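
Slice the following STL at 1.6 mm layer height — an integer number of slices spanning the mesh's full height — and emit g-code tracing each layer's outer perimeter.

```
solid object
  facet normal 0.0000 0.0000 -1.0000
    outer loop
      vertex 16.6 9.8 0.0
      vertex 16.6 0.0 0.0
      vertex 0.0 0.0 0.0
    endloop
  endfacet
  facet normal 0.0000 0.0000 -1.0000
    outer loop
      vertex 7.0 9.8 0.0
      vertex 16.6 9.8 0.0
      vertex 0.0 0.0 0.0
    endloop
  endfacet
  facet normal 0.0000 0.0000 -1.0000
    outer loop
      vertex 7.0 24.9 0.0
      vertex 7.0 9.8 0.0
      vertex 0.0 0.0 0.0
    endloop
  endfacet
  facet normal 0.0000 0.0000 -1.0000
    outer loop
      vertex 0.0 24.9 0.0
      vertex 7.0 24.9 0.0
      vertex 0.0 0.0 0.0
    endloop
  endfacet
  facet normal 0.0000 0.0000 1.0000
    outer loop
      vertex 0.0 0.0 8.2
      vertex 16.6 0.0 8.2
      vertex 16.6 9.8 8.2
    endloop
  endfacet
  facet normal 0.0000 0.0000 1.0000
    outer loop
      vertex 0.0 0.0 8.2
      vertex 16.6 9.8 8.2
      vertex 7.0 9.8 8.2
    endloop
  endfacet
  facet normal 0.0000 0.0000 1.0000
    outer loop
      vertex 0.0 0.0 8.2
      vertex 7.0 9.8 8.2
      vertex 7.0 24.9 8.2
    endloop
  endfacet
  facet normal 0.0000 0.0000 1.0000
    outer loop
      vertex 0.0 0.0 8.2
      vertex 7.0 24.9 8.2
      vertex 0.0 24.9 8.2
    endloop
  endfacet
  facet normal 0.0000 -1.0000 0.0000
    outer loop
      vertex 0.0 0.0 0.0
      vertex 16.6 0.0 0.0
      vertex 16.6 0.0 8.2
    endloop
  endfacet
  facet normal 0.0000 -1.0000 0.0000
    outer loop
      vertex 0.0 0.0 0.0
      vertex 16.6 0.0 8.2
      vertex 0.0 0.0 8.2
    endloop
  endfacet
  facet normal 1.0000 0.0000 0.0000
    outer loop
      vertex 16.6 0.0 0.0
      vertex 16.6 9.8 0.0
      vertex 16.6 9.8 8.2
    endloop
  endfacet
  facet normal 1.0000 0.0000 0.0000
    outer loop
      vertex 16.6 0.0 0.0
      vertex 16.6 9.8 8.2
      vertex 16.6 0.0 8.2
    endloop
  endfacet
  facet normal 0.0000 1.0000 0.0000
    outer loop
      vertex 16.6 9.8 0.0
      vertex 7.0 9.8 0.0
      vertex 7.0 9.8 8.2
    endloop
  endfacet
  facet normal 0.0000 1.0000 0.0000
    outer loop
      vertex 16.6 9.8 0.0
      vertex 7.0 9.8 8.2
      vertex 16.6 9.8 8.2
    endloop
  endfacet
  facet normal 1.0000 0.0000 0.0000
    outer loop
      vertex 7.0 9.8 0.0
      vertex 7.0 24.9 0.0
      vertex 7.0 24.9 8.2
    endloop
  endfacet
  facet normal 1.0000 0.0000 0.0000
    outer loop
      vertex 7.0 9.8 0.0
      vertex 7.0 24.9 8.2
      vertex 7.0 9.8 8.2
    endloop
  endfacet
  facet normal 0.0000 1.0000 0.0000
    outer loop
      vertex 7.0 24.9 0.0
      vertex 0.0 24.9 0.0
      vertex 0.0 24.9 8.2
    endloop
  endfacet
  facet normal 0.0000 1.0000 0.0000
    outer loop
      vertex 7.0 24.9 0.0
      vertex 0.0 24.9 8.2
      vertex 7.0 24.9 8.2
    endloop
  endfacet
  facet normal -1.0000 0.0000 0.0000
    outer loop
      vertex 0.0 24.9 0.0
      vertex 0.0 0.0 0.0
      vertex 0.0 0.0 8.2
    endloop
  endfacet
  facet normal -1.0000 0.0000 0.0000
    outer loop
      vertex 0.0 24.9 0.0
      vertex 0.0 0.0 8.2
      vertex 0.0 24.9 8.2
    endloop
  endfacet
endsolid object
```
; perimeter-only toolpath
G21 ; units = mm
G90 ; absolute positioning
G28 ; home
; layer 1
G0 Z1.6
G0 X0.0 Y0.0
G1 X16.6 Y0.0
G1 X16.6 Y9.8
G1 X7.0 Y9.8
G1 X7.0 Y24.9
G1 X0.0 Y24.9
G1 X0.0 Y0.0
; layer 2
G0 Z3.3
G0 X0.0 Y0.0
G1 X16.6 Y0.0
G1 X16.6 Y9.8
G1 X7.0 Y9.8
G1 X7.0 Y24.9
G1 X0.0 Y24.9
G1 X0.0 Y0.0
; layer 3
G0 Z4.9
G0 X0.0 Y0.0
G1 X16.6 Y0.0
G1 X16.6 Y9.8
G1 X7.0 Y9.8
G1 X7.0 Y24.9
G1 X0.0 Y24.9
G1 X0.0 Y0.0
; layer 4
G0 Z6.6
G0 X0.0 Y0.0
G1 X16.6 Y0.0
G1 X16.6 Y9.8
G1 X7.0 Y9.8
G1 X7.0 Y24.9
G1 X0.0 Y24.9
G1 X0.0 Y0.0
; layer 5
G0 Z8.2
G0 X0.0 Y0.0
G1 X16.6 Y0.0
G1 X16.6 Y9.8
G1 X7.0 Y9.8
G1 X7.0 Y24.9
G1 X0.0 Y24.9
G1 X0.0 Y0.0
M2 ; end

The solid is an L-shaped prism: outer 16.6 × 24.9 mm, arm thicknesses ≈ 9.8 mm (horizontal) and 7 mm (vertical), extruded 8.2 mm in z. Slicing at Δz = 1.6 mm — 5 equal slices spanning the solid's height, so layer i sits at z = i·h/5 — gives 5 non-empty perimeters. Each is a 6-segment closed polygon; G0 lifts to the layer z and rapids to the start vertex, then G1 traces the edges.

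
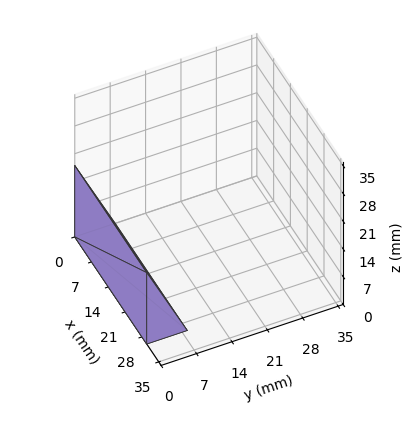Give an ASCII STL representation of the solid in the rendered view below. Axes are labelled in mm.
Reading the render: the shape is a wedge (ramp): 30 × 8 mm base, rising to 18 mm along the y=0 edge and sloping linearly to z=0 at y=8 (dimensions read to the nearest mm from the axis ticks). For the STL, each face is triangulated and given an outward normal.

solid part
  facet normal 0.0000 0.0000 -1.0000
    outer loop
      vertex 30.000 8.000 0.000
      vertex 30.000 0.000 0.000
      vertex 0.000 0.000 0.000
    endloop
  endfacet
  facet normal 0.0000 0.0000 -1.0000
    outer loop
      vertex 0.000 8.000 0.000
      vertex 30.000 8.000 0.000
      vertex 0.000 0.000 0.000
    endloop
  endfacet
  facet normal 0.0000 -1.0000 0.0000
    outer loop
      vertex 0.000 0.000 0.000
      vertex 30.000 0.000 0.000
      vertex 30.000 0.000 18.000
    endloop
  endfacet
  facet normal 0.0000 -1.0000 0.0000
    outer loop
      vertex 0.000 0.000 0.000
      vertex 30.000 0.000 18.000
      vertex 0.000 0.000 18.000
    endloop
  endfacet
  facet normal 0.0000 0.9138 0.4061
    outer loop
      vertex 0.000 0.000 18.000
      vertex 30.000 0.000 18.000
      vertex 30.000 8.000 0.000
    endloop
  endfacet
  facet normal 0.0000 0.9138 0.4061
    outer loop
      vertex 0.000 0.000 18.000
      vertex 30.000 8.000 0.000
      vertex 0.000 8.000 0.000
    endloop
  endfacet
  facet normal -1.0000 0.0000 0.0000
    outer loop
      vertex 0.000 0.000 18.000
      vertex 0.000 8.000 0.000
      vertex 0.000 0.000 0.000
    endloop
  endfacet
  facet normal 1.0000 0.0000 0.0000
    outer loop
      vertex 30.000 0.000 0.000
      vertex 30.000 8.000 0.000
      vertex 30.000 0.000 18.000
    endloop
  endfacet
endsolid part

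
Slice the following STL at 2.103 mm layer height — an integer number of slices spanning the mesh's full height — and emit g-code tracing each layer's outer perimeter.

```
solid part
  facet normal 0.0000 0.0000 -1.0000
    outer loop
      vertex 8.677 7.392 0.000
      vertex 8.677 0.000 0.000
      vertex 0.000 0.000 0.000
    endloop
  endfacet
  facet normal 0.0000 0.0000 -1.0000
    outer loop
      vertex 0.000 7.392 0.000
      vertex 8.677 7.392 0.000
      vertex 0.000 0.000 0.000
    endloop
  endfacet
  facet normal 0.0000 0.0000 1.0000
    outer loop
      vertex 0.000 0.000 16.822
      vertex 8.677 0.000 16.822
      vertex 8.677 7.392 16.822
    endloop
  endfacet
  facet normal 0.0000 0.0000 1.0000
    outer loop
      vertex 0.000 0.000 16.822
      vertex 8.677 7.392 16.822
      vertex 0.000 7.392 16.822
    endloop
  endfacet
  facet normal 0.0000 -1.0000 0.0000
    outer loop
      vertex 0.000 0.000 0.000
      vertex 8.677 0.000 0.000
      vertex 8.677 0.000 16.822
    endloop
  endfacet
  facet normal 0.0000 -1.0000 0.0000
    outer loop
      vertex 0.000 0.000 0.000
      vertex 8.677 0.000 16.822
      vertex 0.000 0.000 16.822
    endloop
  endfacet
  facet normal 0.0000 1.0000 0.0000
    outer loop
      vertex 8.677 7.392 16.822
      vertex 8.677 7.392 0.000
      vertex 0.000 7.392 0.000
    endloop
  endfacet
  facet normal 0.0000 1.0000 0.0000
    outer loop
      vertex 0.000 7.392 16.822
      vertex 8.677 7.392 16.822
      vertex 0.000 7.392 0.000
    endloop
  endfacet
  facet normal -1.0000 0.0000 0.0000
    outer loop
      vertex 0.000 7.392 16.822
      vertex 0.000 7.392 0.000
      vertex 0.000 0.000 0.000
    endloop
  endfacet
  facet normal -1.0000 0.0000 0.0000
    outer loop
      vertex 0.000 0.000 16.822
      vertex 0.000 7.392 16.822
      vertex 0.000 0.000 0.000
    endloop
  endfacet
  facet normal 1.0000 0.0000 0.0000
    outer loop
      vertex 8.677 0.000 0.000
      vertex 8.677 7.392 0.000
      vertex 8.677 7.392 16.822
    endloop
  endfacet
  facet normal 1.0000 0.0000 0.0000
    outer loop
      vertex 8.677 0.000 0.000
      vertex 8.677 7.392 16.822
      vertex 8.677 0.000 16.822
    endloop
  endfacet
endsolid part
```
; perimeter-only toolpath
G21 ; units = mm
G90 ; absolute positioning
G28 ; home
; layer 1
G0 Z2.103
G0 X0.000 Y0.000
G1 X8.677 Y0.000
G1 X8.677 Y7.392
G1 X0.000 Y7.392
G1 X0.000 Y0.000
; layer 2
G0 Z4.205
G0 X0.000 Y0.000
G1 X8.677 Y0.000
G1 X8.677 Y7.392
G1 X0.000 Y7.392
G1 X0.000 Y0.000
; layer 3
G0 Z6.308
G0 X0.000 Y0.000
G1 X8.677 Y0.000
G1 X8.677 Y7.392
G1 X0.000 Y7.392
G1 X0.000 Y0.000
; layer 4
G0 Z8.411
G0 X0.000 Y0.000
G1 X8.677 Y0.000
G1 X8.677 Y7.392
G1 X0.000 Y7.392
G1 X0.000 Y0.000
; layer 5
G0 Z10.514
G0 X0.000 Y0.000
G1 X8.677 Y0.000
G1 X8.677 Y7.392
G1 X0.000 Y7.392
G1 X0.000 Y0.000
; layer 6
G0 Z12.616
G0 X0.000 Y0.000
G1 X8.677 Y0.000
G1 X8.677 Y7.392
G1 X0.000 Y7.392
G1 X0.000 Y0.000
; layer 7
G0 Z14.719
G0 X0.000 Y0.000
G1 X8.677 Y0.000
G1 X8.677 Y7.392
G1 X0.000 Y7.392
G1 X0.000 Y0.000
; layer 8
G0 Z16.822
G0 X0.000 Y0.000
G1 X8.677 Y0.000
G1 X8.677 Y7.392
G1 X0.000 Y7.392
G1 X0.000 Y0.000
M2 ; end

The solid is a rectangular box, roughly 8.68 × 7.39 mm footprint and 16.8 mm tall. Slicing at Δz = 2.103 mm — 8 equal slices spanning the solid's height, so layer i sits at z = i·h/8 — gives 8 non-empty perimeters. Each is a 4-segment closed polygon; G0 lifts to the layer z and rapids to the start vertex, then G1 traces the edges.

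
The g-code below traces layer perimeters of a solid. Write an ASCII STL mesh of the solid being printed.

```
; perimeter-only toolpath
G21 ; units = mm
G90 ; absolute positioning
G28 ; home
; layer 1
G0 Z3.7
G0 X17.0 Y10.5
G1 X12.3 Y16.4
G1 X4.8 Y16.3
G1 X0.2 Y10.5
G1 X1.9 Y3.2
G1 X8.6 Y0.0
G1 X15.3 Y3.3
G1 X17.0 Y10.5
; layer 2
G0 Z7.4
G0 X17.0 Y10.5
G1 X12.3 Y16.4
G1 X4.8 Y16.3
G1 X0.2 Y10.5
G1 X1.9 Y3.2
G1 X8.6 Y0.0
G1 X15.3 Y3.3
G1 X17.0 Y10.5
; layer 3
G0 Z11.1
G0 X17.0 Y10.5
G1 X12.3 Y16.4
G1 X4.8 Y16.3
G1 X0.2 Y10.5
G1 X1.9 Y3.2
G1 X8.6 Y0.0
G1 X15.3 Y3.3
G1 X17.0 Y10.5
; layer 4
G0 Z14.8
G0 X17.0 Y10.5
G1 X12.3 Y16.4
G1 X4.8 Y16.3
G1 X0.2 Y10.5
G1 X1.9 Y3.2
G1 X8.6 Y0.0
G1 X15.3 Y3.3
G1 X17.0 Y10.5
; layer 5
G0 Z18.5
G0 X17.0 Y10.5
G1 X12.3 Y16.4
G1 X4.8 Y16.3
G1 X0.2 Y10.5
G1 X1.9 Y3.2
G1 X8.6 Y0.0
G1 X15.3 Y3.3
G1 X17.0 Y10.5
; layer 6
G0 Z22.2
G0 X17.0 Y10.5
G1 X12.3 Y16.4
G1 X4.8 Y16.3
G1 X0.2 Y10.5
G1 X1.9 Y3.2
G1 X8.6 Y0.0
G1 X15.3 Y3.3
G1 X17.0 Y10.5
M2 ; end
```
solid part
  facet normal 0.0000 0.0000 -1.0000
    outer loop
      vertex 4.8 16.3 0.0
      vertex 12.3 16.4 0.0
      vertex 17.0 10.5 0.0
    endloop
  endfacet
  facet normal 0.0000 0.0000 -1.0000
    outer loop
      vertex 0.2 10.5 0.0
      vertex 4.8 16.3 0.0
      vertex 17.0 10.5 0.0
    endloop
  endfacet
  facet normal 0.0000 0.0000 -1.0000
    outer loop
      vertex 1.9 3.2 0.0
      vertex 0.2 10.5 0.0
      vertex 17.0 10.5 0.0
    endloop
  endfacet
  facet normal 0.0000 0.0000 -1.0000
    outer loop
      vertex 8.6 0.0 0.0
      vertex 1.9 3.2 0.0
      vertex 17.0 10.5 0.0
    endloop
  endfacet
  facet normal 0.0000 0.0000 -1.0000
    outer loop
      vertex 15.3 3.3 0.0
      vertex 8.6 0.0 0.0
      vertex 17.0 10.5 0.0
    endloop
  endfacet
  facet normal 0.0000 0.0000 1.0000
    outer loop
      vertex 17.0 10.5 22.2
      vertex 12.3 16.4 22.2
      vertex 4.8 16.3 22.2
    endloop
  endfacet
  facet normal 0.0000 0.0000 1.0000
    outer loop
      vertex 17.0 10.5 22.2
      vertex 4.8 16.3 22.2
      vertex 0.2 10.5 22.2
    endloop
  endfacet
  facet normal 0.0000 0.0000 1.0000
    outer loop
      vertex 17.0 10.5 22.2
      vertex 0.2 10.5 22.2
      vertex 1.9 3.2 22.2
    endloop
  endfacet
  facet normal 0.0000 0.0000 1.0000
    outer loop
      vertex 17.0 10.5 22.2
      vertex 1.9 3.2 22.2
      vertex 8.6 0.0 22.2
    endloop
  endfacet
  facet normal 0.0000 0.0000 1.0000
    outer loop
      vertex 17.0 10.5 22.2
      vertex 8.6 0.0 22.2
      vertex 15.3 3.3 22.2
    endloop
  endfacet
  facet normal 0.7822 0.6231 0.0000
    outer loop
      vertex 17.0 10.5 0.0
      vertex 12.3 16.4 0.0
      vertex 12.3 16.4 22.2
    endloop
  endfacet
  facet normal 0.7822 0.6231 0.0000
    outer loop
      vertex 17.0 10.5 0.0
      vertex 12.3 16.4 22.2
      vertex 17.0 10.5 22.2
    endloop
  endfacet
  facet normal -0.0133 0.9999 0.0000
    outer loop
      vertex 12.3 16.4 0.0
      vertex 4.8 16.3 0.0
      vertex 4.8 16.3 22.2
    endloop
  endfacet
  facet normal -0.0133 0.9999 0.0000
    outer loop
      vertex 12.3 16.4 0.0
      vertex 4.8 16.3 22.2
      vertex 12.3 16.4 22.2
    endloop
  endfacet
  facet normal -0.7835 0.6214 0.0000
    outer loop
      vertex 4.8 16.3 0.0
      vertex 0.2 10.5 0.0
      vertex 0.2 10.5 22.2
    endloop
  endfacet
  facet normal -0.7835 0.6214 0.0000
    outer loop
      vertex 4.8 16.3 0.0
      vertex 0.2 10.5 22.2
      vertex 4.8 16.3 22.2
    endloop
  endfacet
  facet normal -0.9739 -0.2268 0.0000
    outer loop
      vertex 0.2 10.5 0.0
      vertex 1.9 3.2 0.0
      vertex 1.9 3.2 22.2
    endloop
  endfacet
  facet normal -0.9739 -0.2268 0.0000
    outer loop
      vertex 0.2 10.5 0.0
      vertex 1.9 3.2 22.2
      vertex 0.2 10.5 22.2
    endloop
  endfacet
  facet normal -0.4310 -0.9024 0.0000
    outer loop
      vertex 1.9 3.2 0.0
      vertex 8.6 0.0 0.0
      vertex 8.6 0.0 22.2
    endloop
  endfacet
  facet normal -0.4310 -0.9024 0.0000
    outer loop
      vertex 1.9 3.2 0.0
      vertex 8.6 0.0 22.2
      vertex 1.9 3.2 22.2
    endloop
  endfacet
  facet normal 0.4418 -0.8971 0.0000
    outer loop
      vertex 8.6 0.0 0.0
      vertex 15.3 3.3 0.0
      vertex 15.3 3.3 22.2
    endloop
  endfacet
  facet normal 0.4418 -0.8971 0.0000
    outer loop
      vertex 8.6 0.0 0.0
      vertex 15.3 3.3 22.2
      vertex 8.6 0.0 22.2
    endloop
  endfacet
  facet normal 0.9732 -0.2298 0.0000
    outer loop
      vertex 15.3 3.3 0.0
      vertex 17.0 10.5 0.0
      vertex 17.0 10.5 22.2
    endloop
  endfacet
  facet normal 0.9732 -0.2298 0.0000
    outer loop
      vertex 15.3 3.3 0.0
      vertex 17.0 10.5 22.2
      vertex 15.3 3.3 22.2
    endloop
  endfacet
endsolid part

The G0 Z moves step by Δz≈3.7 mm. Every layer's G1 loop is the same polygon, so the solid is a straight extrusion of it from z=0 to z≈22.2. Closing with flat bottom and top caps and triangulating gives 24 facets — a regular 7-sided prism (a cylinder approximated with 7 flat sides), circumscribed radius ≈ 8.6 mm, height ≈ 22.2 mm.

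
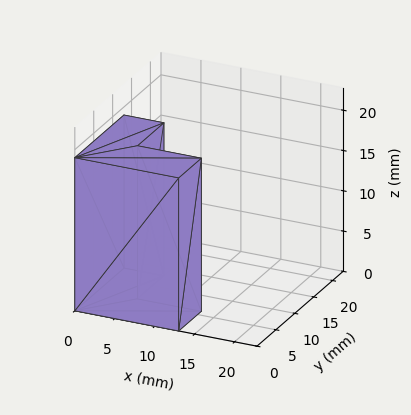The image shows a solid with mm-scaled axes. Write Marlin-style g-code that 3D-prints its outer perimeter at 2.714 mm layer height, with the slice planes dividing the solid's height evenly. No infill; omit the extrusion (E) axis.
Reading the render: the shape is an L-shaped prism: outer 13 × 13 mm, arm thicknesses ≈ 6 mm (horizontal) and 5 mm (vertical), extruded 19 mm in z (dimensions read to the nearest mm from the axis ticks). For the g-code, the solid's height is divided into equal slices at the stated Δz and each level perimeter traced with G1 moves after a G0 lift.

; perimeter-only toolpath
G21 ; units = mm
G90 ; absolute positioning
G28 ; home
; layer 1
G0 Z2.714
G0 X0.000 Y0.000
G1 X13.000 Y0.000
G1 X13.000 Y6.000
G1 X5.000 Y6.000
G1 X5.000 Y13.000
G1 X0.000 Y13.000
G1 X0.000 Y0.000
; layer 2
G0 Z5.429
G0 X0.000 Y0.000
G1 X13.000 Y0.000
G1 X13.000 Y6.000
G1 X5.000 Y6.000
G1 X5.000 Y13.000
G1 X0.000 Y13.000
G1 X0.000 Y0.000
; layer 3
G0 Z8.143
G0 X0.000 Y0.000
G1 X13.000 Y0.000
G1 X13.000 Y6.000
G1 X5.000 Y6.000
G1 X5.000 Y13.000
G1 X0.000 Y13.000
G1 X0.000 Y0.000
; layer 4
G0 Z10.857
G0 X0.000 Y0.000
G1 X13.000 Y0.000
G1 X13.000 Y6.000
G1 X5.000 Y6.000
G1 X5.000 Y13.000
G1 X0.000 Y13.000
G1 X0.000 Y0.000
; layer 5
G0 Z13.571
G0 X0.000 Y0.000
G1 X13.000 Y0.000
G1 X13.000 Y6.000
G1 X5.000 Y6.000
G1 X5.000 Y13.000
G1 X0.000 Y13.000
G1 X0.000 Y0.000
; layer 6
G0 Z16.286
G0 X0.000 Y0.000
G1 X13.000 Y0.000
G1 X13.000 Y6.000
G1 X5.000 Y6.000
G1 X5.000 Y13.000
G1 X0.000 Y13.000
G1 X0.000 Y0.000
; layer 7
G0 Z19.000
G0 X0.000 Y0.000
G1 X13.000 Y0.000
G1 X13.000 Y6.000
G1 X5.000 Y6.000
G1 X5.000 Y13.000
G1 X0.000 Y13.000
G1 X0.000 Y0.000
M2 ; end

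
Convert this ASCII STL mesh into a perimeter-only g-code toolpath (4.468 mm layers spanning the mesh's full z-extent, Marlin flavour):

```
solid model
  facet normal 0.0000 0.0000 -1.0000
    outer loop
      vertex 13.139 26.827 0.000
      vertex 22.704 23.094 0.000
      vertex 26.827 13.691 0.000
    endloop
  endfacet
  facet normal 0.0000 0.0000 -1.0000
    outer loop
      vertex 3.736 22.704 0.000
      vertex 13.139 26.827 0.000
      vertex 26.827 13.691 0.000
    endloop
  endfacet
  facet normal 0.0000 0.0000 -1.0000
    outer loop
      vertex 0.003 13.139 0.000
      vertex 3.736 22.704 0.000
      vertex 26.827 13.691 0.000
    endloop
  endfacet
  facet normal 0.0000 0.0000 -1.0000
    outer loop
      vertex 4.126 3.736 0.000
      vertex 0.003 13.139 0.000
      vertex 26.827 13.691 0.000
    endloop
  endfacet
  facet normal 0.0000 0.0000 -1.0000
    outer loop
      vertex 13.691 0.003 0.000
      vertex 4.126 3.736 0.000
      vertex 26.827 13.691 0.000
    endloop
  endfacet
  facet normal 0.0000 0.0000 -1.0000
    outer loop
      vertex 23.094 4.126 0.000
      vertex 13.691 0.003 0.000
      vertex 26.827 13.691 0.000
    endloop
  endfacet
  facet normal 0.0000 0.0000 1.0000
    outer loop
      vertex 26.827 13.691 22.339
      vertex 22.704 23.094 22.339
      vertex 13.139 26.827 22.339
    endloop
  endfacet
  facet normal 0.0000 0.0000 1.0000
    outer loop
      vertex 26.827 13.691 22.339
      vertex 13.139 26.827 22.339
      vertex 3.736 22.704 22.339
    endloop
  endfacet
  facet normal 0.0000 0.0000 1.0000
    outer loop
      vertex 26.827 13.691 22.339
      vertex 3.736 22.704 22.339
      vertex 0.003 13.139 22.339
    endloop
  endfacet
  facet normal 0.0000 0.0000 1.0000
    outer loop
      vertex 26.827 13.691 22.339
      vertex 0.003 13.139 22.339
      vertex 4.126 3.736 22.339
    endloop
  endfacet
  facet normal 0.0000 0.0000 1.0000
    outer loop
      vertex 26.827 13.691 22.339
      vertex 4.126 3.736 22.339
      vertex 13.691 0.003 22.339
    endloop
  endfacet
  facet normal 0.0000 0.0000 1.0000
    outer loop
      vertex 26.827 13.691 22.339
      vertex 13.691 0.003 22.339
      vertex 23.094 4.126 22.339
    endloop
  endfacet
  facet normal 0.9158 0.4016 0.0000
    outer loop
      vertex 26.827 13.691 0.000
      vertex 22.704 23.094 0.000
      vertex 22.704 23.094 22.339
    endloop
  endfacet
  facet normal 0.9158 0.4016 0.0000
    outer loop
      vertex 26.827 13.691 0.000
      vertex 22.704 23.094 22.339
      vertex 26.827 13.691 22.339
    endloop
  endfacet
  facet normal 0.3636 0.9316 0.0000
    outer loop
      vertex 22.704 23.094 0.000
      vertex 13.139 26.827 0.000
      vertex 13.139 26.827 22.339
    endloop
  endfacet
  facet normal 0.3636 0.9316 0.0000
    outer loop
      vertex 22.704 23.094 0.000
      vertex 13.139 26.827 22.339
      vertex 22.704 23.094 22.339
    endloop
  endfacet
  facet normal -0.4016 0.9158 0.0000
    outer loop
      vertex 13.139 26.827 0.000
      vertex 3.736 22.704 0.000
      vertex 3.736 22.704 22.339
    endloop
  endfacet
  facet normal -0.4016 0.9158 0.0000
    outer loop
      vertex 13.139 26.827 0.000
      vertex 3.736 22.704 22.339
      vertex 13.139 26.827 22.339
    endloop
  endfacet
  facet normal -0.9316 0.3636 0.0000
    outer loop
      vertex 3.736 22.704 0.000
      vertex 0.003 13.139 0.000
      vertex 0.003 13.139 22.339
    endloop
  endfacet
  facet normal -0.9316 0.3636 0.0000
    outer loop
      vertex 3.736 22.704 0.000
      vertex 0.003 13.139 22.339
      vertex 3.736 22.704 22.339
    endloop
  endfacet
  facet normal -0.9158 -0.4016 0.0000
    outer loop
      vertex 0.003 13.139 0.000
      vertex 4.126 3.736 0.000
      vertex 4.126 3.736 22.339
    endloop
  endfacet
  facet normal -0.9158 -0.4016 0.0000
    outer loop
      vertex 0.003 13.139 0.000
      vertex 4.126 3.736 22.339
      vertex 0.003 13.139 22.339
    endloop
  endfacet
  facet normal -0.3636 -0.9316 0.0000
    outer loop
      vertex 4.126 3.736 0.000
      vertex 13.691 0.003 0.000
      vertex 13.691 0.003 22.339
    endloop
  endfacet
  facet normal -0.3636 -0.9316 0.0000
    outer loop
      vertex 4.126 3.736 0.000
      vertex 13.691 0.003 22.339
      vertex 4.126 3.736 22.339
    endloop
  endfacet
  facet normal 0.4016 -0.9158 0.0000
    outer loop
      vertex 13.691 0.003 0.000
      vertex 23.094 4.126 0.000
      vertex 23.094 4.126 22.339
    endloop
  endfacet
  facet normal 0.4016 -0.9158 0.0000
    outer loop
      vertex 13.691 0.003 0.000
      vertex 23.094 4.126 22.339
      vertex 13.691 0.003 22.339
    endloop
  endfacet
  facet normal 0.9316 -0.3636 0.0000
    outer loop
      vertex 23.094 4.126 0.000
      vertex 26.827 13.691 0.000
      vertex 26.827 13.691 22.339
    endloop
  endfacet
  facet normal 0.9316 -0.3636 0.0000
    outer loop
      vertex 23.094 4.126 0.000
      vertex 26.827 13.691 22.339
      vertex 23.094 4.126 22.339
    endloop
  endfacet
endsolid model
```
; perimeter-only toolpath
G21 ; units = mm
G90 ; absolute positioning
G28 ; home
; layer 1
G0 Z4.468
G0 X26.827 Y13.691
G1 X22.704 Y23.094
G1 X13.139 Y26.827
G1 X3.736 Y22.704
G1 X0.003 Y13.139
G1 X4.126 Y3.736
G1 X13.691 Y0.003
G1 X23.094 Y4.126
G1 X26.827 Y13.691
; layer 2
G0 Z8.936
G0 X26.827 Y13.691
G1 X22.704 Y23.094
G1 X13.139 Y26.827
G1 X3.736 Y22.704
G1 X0.003 Y13.139
G1 X4.126 Y3.736
G1 X13.691 Y0.003
G1 X23.094 Y4.126
G1 X26.827 Y13.691
; layer 3
G0 Z13.403
G0 X26.827 Y13.691
G1 X22.704 Y23.094
G1 X13.139 Y26.827
G1 X3.736 Y22.704
G1 X0.003 Y13.139
G1 X4.126 Y3.736
G1 X13.691 Y0.003
G1 X23.094 Y4.126
G1 X26.827 Y13.691
; layer 4
G0 Z17.871
G0 X26.827 Y13.691
G1 X22.704 Y23.094
G1 X13.139 Y26.827
G1 X3.736 Y22.704
G1 X0.003 Y13.139
G1 X4.126 Y3.736
G1 X13.691 Y0.003
G1 X23.094 Y4.126
G1 X26.827 Y13.691
; layer 5
G0 Z22.339
G0 X26.827 Y13.691
G1 X22.704 Y23.094
G1 X13.139 Y26.827
G1 X3.736 Y22.704
G1 X0.003 Y13.139
G1 X4.126 Y3.736
G1 X13.691 Y0.003
G1 X23.094 Y4.126
G1 X26.827 Y13.691
M2 ; end

The solid is a regular 8-sided prism (a cylinder approximated with 8 flat sides), circumscribed radius ≈ 13.4 mm, height ≈ 22.3 mm. Slicing at Δz = 4.468 mm — 5 equal slices spanning the solid's height, so layer i sits at z = i·h/5 — gives 5 non-empty perimeters. Each is a 8-segment closed polygon; G0 lifts to the layer z and rapids to the start vertex, then G1 traces the edges.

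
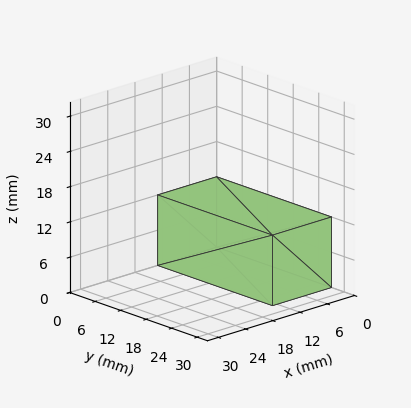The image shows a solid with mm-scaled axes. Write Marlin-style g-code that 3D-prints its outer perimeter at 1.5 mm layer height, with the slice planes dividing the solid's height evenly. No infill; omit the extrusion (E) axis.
Reading the render: the shape is a rectangular box, roughly 13 × 27 mm footprint and 12 mm tall (dimensions read to the nearest mm from the axis ticks). For the g-code, the solid's height is divided into equal slices at the stated Δz and each level perimeter traced with G1 moves after a G0 lift.

; perimeter-only toolpath
G21 ; units = mm
G90 ; absolute positioning
G28 ; home
; layer 1
G0 Z1.5
G0 X0.0 Y0.0
G1 X13.0 Y0.0
G1 X13.0 Y27.0
G1 X0.0 Y27.0
G1 X0.0 Y0.0
; layer 2
G0 Z3.0
G0 X0.0 Y0.0
G1 X13.0 Y0.0
G1 X13.0 Y27.0
G1 X0.0 Y27.0
G1 X0.0 Y0.0
; layer 3
G0 Z4.5
G0 X0.0 Y0.0
G1 X13.0 Y0.0
G1 X13.0 Y27.0
G1 X0.0 Y27.0
G1 X0.0 Y0.0
; layer 4
G0 Z6.0
G0 X0.0 Y0.0
G1 X13.0 Y0.0
G1 X13.0 Y27.0
G1 X0.0 Y27.0
G1 X0.0 Y0.0
; layer 5
G0 Z7.5
G0 X0.0 Y0.0
G1 X13.0 Y0.0
G1 X13.0 Y27.0
G1 X0.0 Y27.0
G1 X0.0 Y0.0
; layer 6
G0 Z9.0
G0 X0.0 Y0.0
G1 X13.0 Y0.0
G1 X13.0 Y27.0
G1 X0.0 Y27.0
G1 X0.0 Y0.0
; layer 7
G0 Z10.5
G0 X0.0 Y0.0
G1 X13.0 Y0.0
G1 X13.0 Y27.0
G1 X0.0 Y27.0
G1 X0.0 Y0.0
; layer 8
G0 Z12.0
G0 X0.0 Y0.0
G1 X13.0 Y0.0
G1 X13.0 Y27.0
G1 X0.0 Y27.0
G1 X0.0 Y0.0
M2 ; end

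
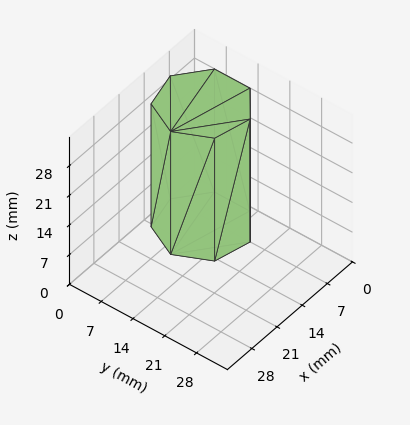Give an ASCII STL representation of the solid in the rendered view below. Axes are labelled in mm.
Reading the render: the shape is a regular 7-sided prism (a cylinder approximated with 7 flat sides), circumscribed radius ≈ 9 mm, height ≈ 29 mm (dimensions read to the nearest mm from the axis ticks). For the STL, each face is triangulated and given an outward normal.

solid part
  facet normal 0.0000 0.0000 -1.0000
    outer loop
      vertex 7.0 17.8 0.0
      vertex 14.6 16.0 0.0
      vertex 18.0 9.0 0.0
    endloop
  endfacet
  facet normal 0.0000 0.0000 -1.0000
    outer loop
      vertex 0.9 12.9 0.0
      vertex 7.0 17.8 0.0
      vertex 18.0 9.0 0.0
    endloop
  endfacet
  facet normal 0.0000 0.0000 -1.0000
    outer loop
      vertex 0.9 5.1 0.0
      vertex 0.9 12.9 0.0
      vertex 18.0 9.0 0.0
    endloop
  endfacet
  facet normal 0.0000 0.0000 -1.0000
    outer loop
      vertex 7.0 0.2 0.0
      vertex 0.9 5.1 0.0
      vertex 18.0 9.0 0.0
    endloop
  endfacet
  facet normal 0.0000 0.0000 -1.0000
    outer loop
      vertex 14.6 2.0 0.0
      vertex 7.0 0.2 0.0
      vertex 18.0 9.0 0.0
    endloop
  endfacet
  facet normal 0.0000 0.0000 1.0000
    outer loop
      vertex 18.0 9.0 29.0
      vertex 14.6 16.0 29.0
      vertex 7.0 17.8 29.0
    endloop
  endfacet
  facet normal 0.0000 0.0000 1.0000
    outer loop
      vertex 18.0 9.0 29.0
      vertex 7.0 17.8 29.0
      vertex 0.9 12.9 29.0
    endloop
  endfacet
  facet normal 0.0000 0.0000 1.0000
    outer loop
      vertex 18.0 9.0 29.0
      vertex 0.9 12.9 29.0
      vertex 0.9 5.1 29.0
    endloop
  endfacet
  facet normal 0.0000 0.0000 1.0000
    outer loop
      vertex 18.0 9.0 29.0
      vertex 0.9 5.1 29.0
      vertex 7.0 0.2 29.0
    endloop
  endfacet
  facet normal 0.0000 0.0000 1.0000
    outer loop
      vertex 18.0 9.0 29.0
      vertex 7.0 0.2 29.0
      vertex 14.6 2.0 29.0
    endloop
  endfacet
  facet normal 0.8995 0.4369 0.0000
    outer loop
      vertex 18.0 9.0 0.0
      vertex 14.6 16.0 0.0
      vertex 14.6 16.0 29.0
    endloop
  endfacet
  facet normal 0.8995 0.4369 0.0000
    outer loop
      vertex 18.0 9.0 0.0
      vertex 14.6 16.0 29.0
      vertex 18.0 9.0 29.0
    endloop
  endfacet
  facet normal 0.2305 0.9731 0.0000
    outer loop
      vertex 14.6 16.0 0.0
      vertex 7.0 17.8 0.0
      vertex 7.0 17.8 29.0
    endloop
  endfacet
  facet normal 0.2305 0.9731 0.0000
    outer loop
      vertex 14.6 16.0 0.0
      vertex 7.0 17.8 29.0
      vertex 14.6 16.0 29.0
    endloop
  endfacet
  facet normal -0.6263 0.7796 0.0000
    outer loop
      vertex 7.0 17.8 0.0
      vertex 0.9 12.9 0.0
      vertex 0.9 12.9 29.0
    endloop
  endfacet
  facet normal -0.6263 0.7796 0.0000
    outer loop
      vertex 7.0 17.8 0.0
      vertex 0.9 12.9 29.0
      vertex 7.0 17.8 29.0
    endloop
  endfacet
  facet normal -1.0000 0.0000 0.0000
    outer loop
      vertex 0.9 12.9 0.0
      vertex 0.9 5.1 0.0
      vertex 0.9 5.1 29.0
    endloop
  endfacet
  facet normal -1.0000 0.0000 0.0000
    outer loop
      vertex 0.9 12.9 0.0
      vertex 0.9 5.1 29.0
      vertex 0.9 12.9 29.0
    endloop
  endfacet
  facet normal -0.6263 -0.7796 0.0000
    outer loop
      vertex 0.9 5.1 0.0
      vertex 7.0 0.2 0.0
      vertex 7.0 0.2 29.0
    endloop
  endfacet
  facet normal -0.6263 -0.7796 0.0000
    outer loop
      vertex 0.9 5.1 0.0
      vertex 7.0 0.2 29.0
      vertex 0.9 5.1 29.0
    endloop
  endfacet
  facet normal 0.2305 -0.9731 0.0000
    outer loop
      vertex 7.0 0.2 0.0
      vertex 14.6 2.0 0.0
      vertex 14.6 2.0 29.0
    endloop
  endfacet
  facet normal 0.2305 -0.9731 0.0000
    outer loop
      vertex 7.0 0.2 0.0
      vertex 14.6 2.0 29.0
      vertex 7.0 0.2 29.0
    endloop
  endfacet
  facet normal 0.8995 -0.4369 0.0000
    outer loop
      vertex 14.6 2.0 0.0
      vertex 18.0 9.0 0.0
      vertex 18.0 9.0 29.0
    endloop
  endfacet
  facet normal 0.8995 -0.4369 0.0000
    outer loop
      vertex 14.6 2.0 0.0
      vertex 18.0 9.0 29.0
      vertex 14.6 2.0 29.0
    endloop
  endfacet
endsolid part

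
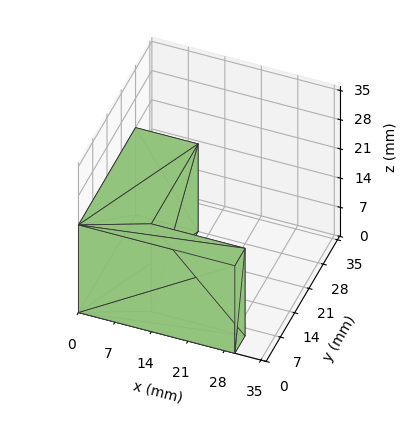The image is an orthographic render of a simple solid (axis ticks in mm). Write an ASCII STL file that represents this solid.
Reading the render: the shape is an L-shaped prism: outer 30 × 28 mm, arm thicknesses ≈ 5 mm (horizontal) and 12 mm (vertical), extruded 21 mm in z (dimensions read to the nearest mm from the axis ticks). For the STL, each face is triangulated and given an outward normal.

solid part
  facet normal 0.0000 0.0000 -1.0000
    outer loop
      vertex 30.00 5.00 0.00
      vertex 30.00 0.00 0.00
      vertex 0.00 0.00 0.00
    endloop
  endfacet
  facet normal 0.0000 0.0000 -1.0000
    outer loop
      vertex 12.00 5.00 0.00
      vertex 30.00 5.00 0.00
      vertex 0.00 0.00 0.00
    endloop
  endfacet
  facet normal 0.0000 0.0000 -1.0000
    outer loop
      vertex 12.00 28.00 0.00
      vertex 12.00 5.00 0.00
      vertex 0.00 0.00 0.00
    endloop
  endfacet
  facet normal 0.0000 0.0000 -1.0000
    outer loop
      vertex 0.00 28.00 0.00
      vertex 12.00 28.00 0.00
      vertex 0.00 0.00 0.00
    endloop
  endfacet
  facet normal 0.0000 0.0000 1.0000
    outer loop
      vertex 0.00 0.00 21.00
      vertex 30.00 0.00 21.00
      vertex 30.00 5.00 21.00
    endloop
  endfacet
  facet normal 0.0000 0.0000 1.0000
    outer loop
      vertex 0.00 0.00 21.00
      vertex 30.00 5.00 21.00
      vertex 12.00 5.00 21.00
    endloop
  endfacet
  facet normal 0.0000 0.0000 1.0000
    outer loop
      vertex 0.00 0.00 21.00
      vertex 12.00 5.00 21.00
      vertex 12.00 28.00 21.00
    endloop
  endfacet
  facet normal 0.0000 0.0000 1.0000
    outer loop
      vertex 0.00 0.00 21.00
      vertex 12.00 28.00 21.00
      vertex 0.00 28.00 21.00
    endloop
  endfacet
  facet normal 0.0000 -1.0000 0.0000
    outer loop
      vertex 0.00 0.00 0.00
      vertex 30.00 0.00 0.00
      vertex 30.00 0.00 21.00
    endloop
  endfacet
  facet normal 0.0000 -1.0000 0.0000
    outer loop
      vertex 0.00 0.00 0.00
      vertex 30.00 0.00 21.00
      vertex 0.00 0.00 21.00
    endloop
  endfacet
  facet normal 1.0000 0.0000 0.0000
    outer loop
      vertex 30.00 0.00 0.00
      vertex 30.00 5.00 0.00
      vertex 30.00 5.00 21.00
    endloop
  endfacet
  facet normal 1.0000 0.0000 0.0000
    outer loop
      vertex 30.00 0.00 0.00
      vertex 30.00 5.00 21.00
      vertex 30.00 0.00 21.00
    endloop
  endfacet
  facet normal 0.0000 1.0000 0.0000
    outer loop
      vertex 30.00 5.00 0.00
      vertex 12.00 5.00 0.00
      vertex 12.00 5.00 21.00
    endloop
  endfacet
  facet normal 0.0000 1.0000 0.0000
    outer loop
      vertex 30.00 5.00 0.00
      vertex 12.00 5.00 21.00
      vertex 30.00 5.00 21.00
    endloop
  endfacet
  facet normal 1.0000 0.0000 0.0000
    outer loop
      vertex 12.00 5.00 0.00
      vertex 12.00 28.00 0.00
      vertex 12.00 28.00 21.00
    endloop
  endfacet
  facet normal 1.0000 0.0000 0.0000
    outer loop
      vertex 12.00 5.00 0.00
      vertex 12.00 28.00 21.00
      vertex 12.00 5.00 21.00
    endloop
  endfacet
  facet normal 0.0000 1.0000 0.0000
    outer loop
      vertex 12.00 28.00 0.00
      vertex 0.00 28.00 0.00
      vertex 0.00 28.00 21.00
    endloop
  endfacet
  facet normal 0.0000 1.0000 0.0000
    outer loop
      vertex 12.00 28.00 0.00
      vertex 0.00 28.00 21.00
      vertex 12.00 28.00 21.00
    endloop
  endfacet
  facet normal -1.0000 0.0000 0.0000
    outer loop
      vertex 0.00 28.00 0.00
      vertex 0.00 0.00 0.00
      vertex 0.00 0.00 21.00
    endloop
  endfacet
  facet normal -1.0000 0.0000 0.0000
    outer loop
      vertex 0.00 28.00 0.00
      vertex 0.00 0.00 21.00
      vertex 0.00 28.00 21.00
    endloop
  endfacet
endsolid part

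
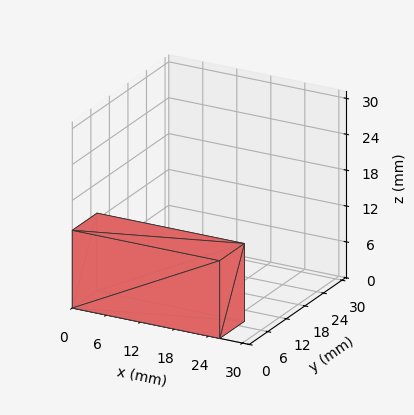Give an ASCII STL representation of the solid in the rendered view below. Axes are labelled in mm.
Reading the render: the shape is a rectangular box, roughly 26 × 8 mm footprint and 13 mm tall (dimensions read to the nearest mm from the axis ticks). For the STL, each face is triangulated and given an outward normal.

solid part
  facet normal 0.0000 0.0000 -1.0000
    outer loop
      vertex 26.0 8.0 0.0
      vertex 26.0 0.0 0.0
      vertex 0.0 0.0 0.0
    endloop
  endfacet
  facet normal 0.0000 0.0000 -1.0000
    outer loop
      vertex 0.0 8.0 0.0
      vertex 26.0 8.0 0.0
      vertex 0.0 0.0 0.0
    endloop
  endfacet
  facet normal 0.0000 0.0000 1.0000
    outer loop
      vertex 0.0 0.0 13.0
      vertex 26.0 0.0 13.0
      vertex 26.0 8.0 13.0
    endloop
  endfacet
  facet normal 0.0000 0.0000 1.0000
    outer loop
      vertex 0.0 0.0 13.0
      vertex 26.0 8.0 13.0
      vertex 0.0 8.0 13.0
    endloop
  endfacet
  facet normal 0.0000 -1.0000 0.0000
    outer loop
      vertex 0.0 0.0 0.0
      vertex 26.0 0.0 0.0
      vertex 26.0 0.0 13.0
    endloop
  endfacet
  facet normal 0.0000 -1.0000 0.0000
    outer loop
      vertex 0.0 0.0 0.0
      vertex 26.0 0.0 13.0
      vertex 0.0 0.0 13.0
    endloop
  endfacet
  facet normal 0.0000 1.0000 0.0000
    outer loop
      vertex 26.0 8.0 13.0
      vertex 26.0 8.0 0.0
      vertex 0.0 8.0 0.0
    endloop
  endfacet
  facet normal 0.0000 1.0000 0.0000
    outer loop
      vertex 0.0 8.0 13.0
      vertex 26.0 8.0 13.0
      vertex 0.0 8.0 0.0
    endloop
  endfacet
  facet normal -1.0000 0.0000 0.0000
    outer loop
      vertex 0.0 8.0 13.0
      vertex 0.0 8.0 0.0
      vertex 0.0 0.0 0.0
    endloop
  endfacet
  facet normal -1.0000 0.0000 0.0000
    outer loop
      vertex 0.0 0.0 13.0
      vertex 0.0 8.0 13.0
      vertex 0.0 0.0 0.0
    endloop
  endfacet
  facet normal 1.0000 0.0000 0.0000
    outer loop
      vertex 26.0 0.0 0.0
      vertex 26.0 8.0 0.0
      vertex 26.0 8.0 13.0
    endloop
  endfacet
  facet normal 1.0000 0.0000 0.0000
    outer loop
      vertex 26.0 0.0 0.0
      vertex 26.0 8.0 13.0
      vertex 26.0 0.0 13.0
    endloop
  endfacet
endsolid part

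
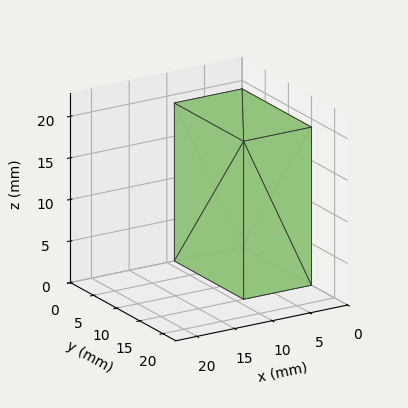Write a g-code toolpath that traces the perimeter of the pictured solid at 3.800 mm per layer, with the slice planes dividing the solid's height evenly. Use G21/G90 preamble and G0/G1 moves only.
Reading the render: the shape is a rectangular box, roughly 9 × 15 mm footprint and 19 mm tall (dimensions read to the nearest mm from the axis ticks). For the g-code, the solid's height is divided into equal slices at the stated Δz and each level perimeter traced with G1 moves after a G0 lift.

; perimeter-only toolpath
G21 ; units = mm
G90 ; absolute positioning
G28 ; home
; layer 1
G0 Z3.800
G0 X0.000 Y0.000
G1 X9.000 Y0.000
G1 X9.000 Y15.000
G1 X0.000 Y15.000
G1 X0.000 Y0.000
; layer 2
G0 Z7.600
G0 X0.000 Y0.000
G1 X9.000 Y0.000
G1 X9.000 Y15.000
G1 X0.000 Y15.000
G1 X0.000 Y0.000
; layer 3
G0 Z11.400
G0 X0.000 Y0.000
G1 X9.000 Y0.000
G1 X9.000 Y15.000
G1 X0.000 Y15.000
G1 X0.000 Y0.000
; layer 4
G0 Z15.200
G0 X0.000 Y0.000
G1 X9.000 Y0.000
G1 X9.000 Y15.000
G1 X0.000 Y15.000
G1 X0.000 Y0.000
; layer 5
G0 Z19.000
G0 X0.000 Y0.000
G1 X9.000 Y0.000
G1 X9.000 Y15.000
G1 X0.000 Y15.000
G1 X0.000 Y0.000
M2 ; end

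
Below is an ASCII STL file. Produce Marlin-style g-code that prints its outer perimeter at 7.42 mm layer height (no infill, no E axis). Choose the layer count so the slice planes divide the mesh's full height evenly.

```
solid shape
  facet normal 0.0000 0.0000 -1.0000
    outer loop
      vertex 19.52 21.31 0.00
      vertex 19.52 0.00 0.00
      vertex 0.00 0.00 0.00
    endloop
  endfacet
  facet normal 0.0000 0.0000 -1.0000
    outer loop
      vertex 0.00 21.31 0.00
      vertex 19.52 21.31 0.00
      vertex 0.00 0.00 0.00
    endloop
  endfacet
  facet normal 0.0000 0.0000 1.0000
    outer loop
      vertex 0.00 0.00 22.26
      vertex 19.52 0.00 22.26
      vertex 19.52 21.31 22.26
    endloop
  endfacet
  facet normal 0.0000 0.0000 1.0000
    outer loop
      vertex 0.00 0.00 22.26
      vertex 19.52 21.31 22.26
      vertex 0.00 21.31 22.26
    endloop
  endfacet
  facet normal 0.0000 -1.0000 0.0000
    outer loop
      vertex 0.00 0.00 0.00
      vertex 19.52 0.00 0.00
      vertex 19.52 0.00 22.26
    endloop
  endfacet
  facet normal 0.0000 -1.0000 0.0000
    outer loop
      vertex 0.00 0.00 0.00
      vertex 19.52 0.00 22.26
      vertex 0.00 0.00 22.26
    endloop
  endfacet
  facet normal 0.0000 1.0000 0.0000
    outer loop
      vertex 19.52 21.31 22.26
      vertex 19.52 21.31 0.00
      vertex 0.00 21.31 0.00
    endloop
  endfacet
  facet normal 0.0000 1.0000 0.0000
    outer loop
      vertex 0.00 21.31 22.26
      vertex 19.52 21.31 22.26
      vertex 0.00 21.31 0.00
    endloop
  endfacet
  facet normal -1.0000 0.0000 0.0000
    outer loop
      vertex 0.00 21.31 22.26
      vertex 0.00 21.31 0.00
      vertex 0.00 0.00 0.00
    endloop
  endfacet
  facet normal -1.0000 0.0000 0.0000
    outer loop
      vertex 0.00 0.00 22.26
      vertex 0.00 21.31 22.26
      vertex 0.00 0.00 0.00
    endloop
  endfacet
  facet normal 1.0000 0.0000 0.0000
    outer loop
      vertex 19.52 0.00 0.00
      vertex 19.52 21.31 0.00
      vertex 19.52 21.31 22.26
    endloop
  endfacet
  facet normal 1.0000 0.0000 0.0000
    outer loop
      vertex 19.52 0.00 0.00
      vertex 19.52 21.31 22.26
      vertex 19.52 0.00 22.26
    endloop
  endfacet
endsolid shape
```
; perimeter-only toolpath
G21 ; units = mm
G90 ; absolute positioning
G28 ; home
; layer 1
G0 Z7.42
G0 X0.00 Y0.00
G1 X19.52 Y0.00
G1 X19.52 Y21.31
G1 X0.00 Y21.31
G1 X0.00 Y0.00
; layer 2
G0 Z14.84
G0 X0.00 Y0.00
G1 X19.52 Y0.00
G1 X19.52 Y21.31
G1 X0.00 Y21.31
G1 X0.00 Y0.00
; layer 3
G0 Z22.26
G0 X0.00 Y0.00
G1 X19.52 Y0.00
G1 X19.52 Y21.31
G1 X0.00 Y21.31
G1 X0.00 Y0.00
M2 ; end

The solid is a rectangular box, roughly 19.5 × 21.3 mm footprint and 22.3 mm tall. Slicing at Δz = 7.42 mm — 3 equal slices spanning the solid's height, so layer i sits at z = i·h/3 — gives 3 non-empty perimeters. Each is a 4-segment closed polygon; G0 lifts to the layer z and rapids to the start vertex, then G1 traces the edges.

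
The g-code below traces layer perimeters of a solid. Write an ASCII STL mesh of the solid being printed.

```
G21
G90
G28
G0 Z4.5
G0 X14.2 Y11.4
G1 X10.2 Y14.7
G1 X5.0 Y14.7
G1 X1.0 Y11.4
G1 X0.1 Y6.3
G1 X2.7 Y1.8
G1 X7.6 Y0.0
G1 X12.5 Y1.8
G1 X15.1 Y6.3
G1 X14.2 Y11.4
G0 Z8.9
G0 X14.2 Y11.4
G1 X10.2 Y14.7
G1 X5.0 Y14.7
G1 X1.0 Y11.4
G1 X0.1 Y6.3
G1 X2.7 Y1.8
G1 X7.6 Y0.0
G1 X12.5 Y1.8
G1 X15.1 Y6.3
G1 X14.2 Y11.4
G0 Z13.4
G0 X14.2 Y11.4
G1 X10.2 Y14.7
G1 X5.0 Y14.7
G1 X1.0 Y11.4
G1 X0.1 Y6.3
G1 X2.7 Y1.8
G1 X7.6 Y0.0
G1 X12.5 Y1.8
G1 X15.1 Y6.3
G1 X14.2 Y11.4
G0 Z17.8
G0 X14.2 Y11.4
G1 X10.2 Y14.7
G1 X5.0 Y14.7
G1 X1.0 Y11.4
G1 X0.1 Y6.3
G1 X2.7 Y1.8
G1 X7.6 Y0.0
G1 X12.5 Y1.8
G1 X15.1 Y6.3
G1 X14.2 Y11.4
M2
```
solid part
  facet normal 0.0000 0.0000 -1.0000
    outer loop
      vertex 5.0 14.7 0.0
      vertex 10.2 14.7 0.0
      vertex 14.2 11.4 0.0
    endloop
  endfacet
  facet normal 0.0000 0.0000 -1.0000
    outer loop
      vertex 1.0 11.4 0.0
      vertex 5.0 14.7 0.0
      vertex 14.2 11.4 0.0
    endloop
  endfacet
  facet normal 0.0000 0.0000 -1.0000
    outer loop
      vertex 0.1 6.3 0.0
      vertex 1.0 11.4 0.0
      vertex 14.2 11.4 0.0
    endloop
  endfacet
  facet normal 0.0000 0.0000 -1.0000
    outer loop
      vertex 2.7 1.8 0.0
      vertex 0.1 6.3 0.0
      vertex 14.2 11.4 0.0
    endloop
  endfacet
  facet normal 0.0000 0.0000 -1.0000
    outer loop
      vertex 7.6 0.0 0.0
      vertex 2.7 1.8 0.0
      vertex 14.2 11.4 0.0
    endloop
  endfacet
  facet normal 0.0000 0.0000 -1.0000
    outer loop
      vertex 12.5 1.8 0.0
      vertex 7.6 0.0 0.0
      vertex 14.2 11.4 0.0
    endloop
  endfacet
  facet normal 0.0000 0.0000 -1.0000
    outer loop
      vertex 15.1 6.3 0.0
      vertex 12.5 1.8 0.0
      vertex 14.2 11.4 0.0
    endloop
  endfacet
  facet normal 0.0000 0.0000 1.0000
    outer loop
      vertex 14.2 11.4 17.8
      vertex 10.2 14.7 17.8
      vertex 5.0 14.7 17.8
    endloop
  endfacet
  facet normal 0.0000 0.0000 1.0000
    outer loop
      vertex 14.2 11.4 17.8
      vertex 5.0 14.7 17.8
      vertex 1.0 11.4 17.8
    endloop
  endfacet
  facet normal 0.0000 0.0000 1.0000
    outer loop
      vertex 14.2 11.4 17.8
      vertex 1.0 11.4 17.8
      vertex 0.1 6.3 17.8
    endloop
  endfacet
  facet normal 0.0000 0.0000 1.0000
    outer loop
      vertex 14.2 11.4 17.8
      vertex 0.1 6.3 17.8
      vertex 2.7 1.8 17.8
    endloop
  endfacet
  facet normal 0.0000 0.0000 1.0000
    outer loop
      vertex 14.2 11.4 17.8
      vertex 2.7 1.8 17.8
      vertex 7.6 0.0 17.8
    endloop
  endfacet
  facet normal 0.0000 0.0000 1.0000
    outer loop
      vertex 14.2 11.4 17.8
      vertex 7.6 0.0 17.8
      vertex 12.5 1.8 17.8
    endloop
  endfacet
  facet normal 0.0000 0.0000 1.0000
    outer loop
      vertex 14.2 11.4 17.8
      vertex 12.5 1.8 17.8
      vertex 15.1 6.3 17.8
    endloop
  endfacet
  facet normal 0.6364 0.7714 0.0000
    outer loop
      vertex 14.2 11.4 0.0
      vertex 10.2 14.7 0.0
      vertex 10.2 14.7 17.8
    endloop
  endfacet
  facet normal 0.6364 0.7714 0.0000
    outer loop
      vertex 14.2 11.4 0.0
      vertex 10.2 14.7 17.8
      vertex 14.2 11.4 17.8
    endloop
  endfacet
  facet normal 0.0000 1.0000 0.0000
    outer loop
      vertex 10.2 14.7 0.0
      vertex 5.0 14.7 0.0
      vertex 5.0 14.7 17.8
    endloop
  endfacet
  facet normal 0.0000 1.0000 0.0000
    outer loop
      vertex 10.2 14.7 0.0
      vertex 5.0 14.7 17.8
      vertex 10.2 14.7 17.8
    endloop
  endfacet
  facet normal -0.6364 0.7714 0.0000
    outer loop
      vertex 5.0 14.7 0.0
      vertex 1.0 11.4 0.0
      vertex 1.0 11.4 17.8
    endloop
  endfacet
  facet normal -0.6364 0.7714 0.0000
    outer loop
      vertex 5.0 14.7 0.0
      vertex 1.0 11.4 17.8
      vertex 5.0 14.7 17.8
    endloop
  endfacet
  facet normal -0.9848 0.1738 0.0000
    outer loop
      vertex 1.0 11.4 0.0
      vertex 0.1 6.3 0.0
      vertex 0.1 6.3 17.8
    endloop
  endfacet
  facet normal -0.9848 0.1738 0.0000
    outer loop
      vertex 1.0 11.4 0.0
      vertex 0.1 6.3 17.8
      vertex 1.0 11.4 17.8
    endloop
  endfacet
  facet normal -0.8659 -0.5003 0.0000
    outer loop
      vertex 0.1 6.3 0.0
      vertex 2.7 1.8 0.0
      vertex 2.7 1.8 17.8
    endloop
  endfacet
  facet normal -0.8659 -0.5003 0.0000
    outer loop
      vertex 0.1 6.3 0.0
      vertex 2.7 1.8 17.8
      vertex 0.1 6.3 17.8
    endloop
  endfacet
  facet normal -0.3448 -0.9387 0.0000
    outer loop
      vertex 2.7 1.8 0.0
      vertex 7.6 0.0 0.0
      vertex 7.6 0.0 17.8
    endloop
  endfacet
  facet normal -0.3448 -0.9387 0.0000
    outer loop
      vertex 2.7 1.8 0.0
      vertex 7.6 0.0 17.8
      vertex 2.7 1.8 17.8
    endloop
  endfacet
  facet normal 0.3448 -0.9387 0.0000
    outer loop
      vertex 7.6 0.0 0.0
      vertex 12.5 1.8 0.0
      vertex 12.5 1.8 17.8
    endloop
  endfacet
  facet normal 0.3448 -0.9387 0.0000
    outer loop
      vertex 7.6 0.0 0.0
      vertex 12.5 1.8 17.8
      vertex 7.6 0.0 17.8
    endloop
  endfacet
  facet normal 0.8659 -0.5003 0.0000
    outer loop
      vertex 12.5 1.8 0.0
      vertex 15.1 6.3 0.0
      vertex 15.1 6.3 17.8
    endloop
  endfacet
  facet normal 0.8659 -0.5003 0.0000
    outer loop
      vertex 12.5 1.8 0.0
      vertex 15.1 6.3 17.8
      vertex 12.5 1.8 17.8
    endloop
  endfacet
  facet normal 0.9848 0.1738 0.0000
    outer loop
      vertex 15.1 6.3 0.0
      vertex 14.2 11.4 0.0
      vertex 14.2 11.4 17.8
    endloop
  endfacet
  facet normal 0.9848 0.1738 0.0000
    outer loop
      vertex 15.1 6.3 0.0
      vertex 14.2 11.4 17.8
      vertex 15.1 6.3 17.8
    endloop
  endfacet
endsolid part

The G0 Z moves step by Δz≈4.5 mm. Every layer's G1 loop is the same polygon, so the solid is a straight extrusion of it from z=0 to z≈17.8. Closing with flat bottom and top caps and triangulating gives 32 facets — a regular 9-sided prism (a cylinder approximated with 9 flat sides), circumscribed radius ≈ 7.6 mm, height ≈ 17.8 mm.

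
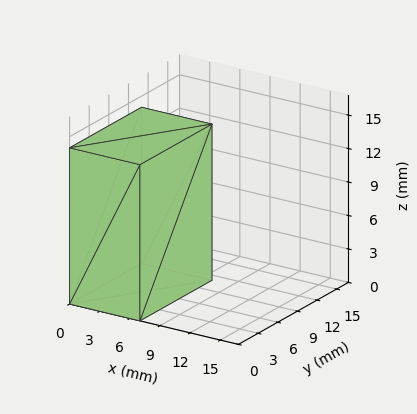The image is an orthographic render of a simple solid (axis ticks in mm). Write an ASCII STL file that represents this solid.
Reading the render: the shape is a rectangular box, roughly 7 × 11 mm footprint and 14 mm tall (dimensions read to the nearest mm from the axis ticks). For the STL, each face is triangulated and given an outward normal.

solid part
  facet normal 0.0000 0.0000 -1.0000
    outer loop
      vertex 7.000 11.000 0.000
      vertex 7.000 0.000 0.000
      vertex 0.000 0.000 0.000
    endloop
  endfacet
  facet normal 0.0000 0.0000 -1.0000
    outer loop
      vertex 0.000 11.000 0.000
      vertex 7.000 11.000 0.000
      vertex 0.000 0.000 0.000
    endloop
  endfacet
  facet normal 0.0000 0.0000 1.0000
    outer loop
      vertex 0.000 0.000 14.000
      vertex 7.000 0.000 14.000
      vertex 7.000 11.000 14.000
    endloop
  endfacet
  facet normal 0.0000 0.0000 1.0000
    outer loop
      vertex 0.000 0.000 14.000
      vertex 7.000 11.000 14.000
      vertex 0.000 11.000 14.000
    endloop
  endfacet
  facet normal 0.0000 -1.0000 0.0000
    outer loop
      vertex 0.000 0.000 0.000
      vertex 7.000 0.000 0.000
      vertex 7.000 0.000 14.000
    endloop
  endfacet
  facet normal 0.0000 -1.0000 0.0000
    outer loop
      vertex 0.000 0.000 0.000
      vertex 7.000 0.000 14.000
      vertex 0.000 0.000 14.000
    endloop
  endfacet
  facet normal 0.0000 1.0000 0.0000
    outer loop
      vertex 7.000 11.000 14.000
      vertex 7.000 11.000 0.000
      vertex 0.000 11.000 0.000
    endloop
  endfacet
  facet normal 0.0000 1.0000 0.0000
    outer loop
      vertex 0.000 11.000 14.000
      vertex 7.000 11.000 14.000
      vertex 0.000 11.000 0.000
    endloop
  endfacet
  facet normal -1.0000 0.0000 0.0000
    outer loop
      vertex 0.000 11.000 14.000
      vertex 0.000 11.000 0.000
      vertex 0.000 0.000 0.000
    endloop
  endfacet
  facet normal -1.0000 0.0000 0.0000
    outer loop
      vertex 0.000 0.000 14.000
      vertex 0.000 11.000 14.000
      vertex 0.000 0.000 0.000
    endloop
  endfacet
  facet normal 1.0000 0.0000 0.0000
    outer loop
      vertex 7.000 0.000 0.000
      vertex 7.000 11.000 0.000
      vertex 7.000 11.000 14.000
    endloop
  endfacet
  facet normal 1.0000 0.0000 0.0000
    outer loop
      vertex 7.000 0.000 0.000
      vertex 7.000 11.000 14.000
      vertex 7.000 0.000 14.000
    endloop
  endfacet
endsolid part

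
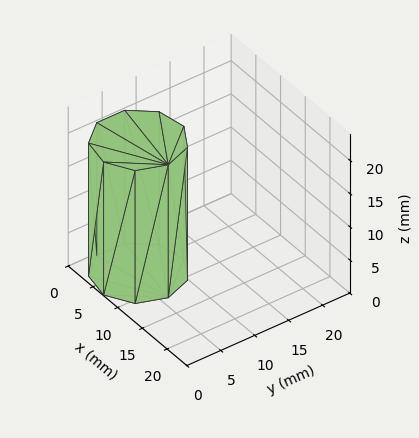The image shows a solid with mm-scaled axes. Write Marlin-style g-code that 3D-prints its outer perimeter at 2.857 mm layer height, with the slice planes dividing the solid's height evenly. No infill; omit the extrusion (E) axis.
Reading the render: the shape is a regular 9-sided prism (a cylinder approximated with 9 flat sides), circumscribed radius ≈ 6 mm, height ≈ 20 mm (dimensions read to the nearest mm from the axis ticks). For the g-code, the solid's height is divided into equal slices at the stated Δz and each level perimeter traced with G1 moves after a G0 lift.

; perimeter-only toolpath
G21 ; units = mm
G90 ; absolute positioning
G28 ; home
; layer 1
G0 Z2.857
G0 X12.000 Y6.000
G1 X10.596 Y9.857
G1 X7.042 Y11.909
G1 X3.000 Y11.196
G1 X0.362 Y8.052
G1 X0.362 Y3.948
G1 X3.000 Y0.804
G1 X7.042 Y0.091
G1 X10.596 Y2.143
G1 X12.000 Y6.000
; layer 2
G0 Z5.714
G0 X12.000 Y6.000
G1 X10.596 Y9.857
G1 X7.042 Y11.909
G1 X3.000 Y11.196
G1 X0.362 Y8.052
G1 X0.362 Y3.948
G1 X3.000 Y0.804
G1 X7.042 Y0.091
G1 X10.596 Y2.143
G1 X12.000 Y6.000
; layer 3
G0 Z8.571
G0 X12.000 Y6.000
G1 X10.596 Y9.857
G1 X7.042 Y11.909
G1 X3.000 Y11.196
G1 X0.362 Y8.052
G1 X0.362 Y3.948
G1 X3.000 Y0.804
G1 X7.042 Y0.091
G1 X10.596 Y2.143
G1 X12.000 Y6.000
; layer 4
G0 Z11.429
G0 X12.000 Y6.000
G1 X10.596 Y9.857
G1 X7.042 Y11.909
G1 X3.000 Y11.196
G1 X0.362 Y8.052
G1 X0.362 Y3.948
G1 X3.000 Y0.804
G1 X7.042 Y0.091
G1 X10.596 Y2.143
G1 X12.000 Y6.000
; layer 5
G0 Z14.286
G0 X12.000 Y6.000
G1 X10.596 Y9.857
G1 X7.042 Y11.909
G1 X3.000 Y11.196
G1 X0.362 Y8.052
G1 X0.362 Y3.948
G1 X3.000 Y0.804
G1 X7.042 Y0.091
G1 X10.596 Y2.143
G1 X12.000 Y6.000
; layer 6
G0 Z17.143
G0 X12.000 Y6.000
G1 X10.596 Y9.857
G1 X7.042 Y11.909
G1 X3.000 Y11.196
G1 X0.362 Y8.052
G1 X0.362 Y3.948
G1 X3.000 Y0.804
G1 X7.042 Y0.091
G1 X10.596 Y2.143
G1 X12.000 Y6.000
; layer 7
G0 Z20.000
G0 X12.000 Y6.000
G1 X10.596 Y9.857
G1 X7.042 Y11.909
G1 X3.000 Y11.196
G1 X0.362 Y8.052
G1 X0.362 Y3.948
G1 X3.000 Y0.804
G1 X7.042 Y0.091
G1 X10.596 Y2.143
G1 X12.000 Y6.000
M2 ; end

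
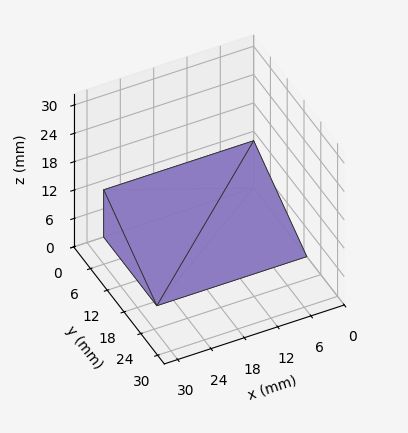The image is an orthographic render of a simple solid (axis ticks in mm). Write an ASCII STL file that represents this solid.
Reading the render: the shape is a wedge (ramp): 27 × 19 mm base, rising to 10 mm along the y=0 edge and sloping linearly to z=0 at y=19 (dimensions read to the nearest mm from the axis ticks). For the STL, each face is triangulated and given an outward normal.

solid part
  facet normal 0.0000 0.0000 -1.0000
    outer loop
      vertex 27.0 19.0 0.0
      vertex 27.0 0.0 0.0
      vertex 0.0 0.0 0.0
    endloop
  endfacet
  facet normal 0.0000 0.0000 -1.0000
    outer loop
      vertex 0.0 19.0 0.0
      vertex 27.0 19.0 0.0
      vertex 0.0 0.0 0.0
    endloop
  endfacet
  facet normal 0.0000 -1.0000 0.0000
    outer loop
      vertex 0.0 0.0 0.0
      vertex 27.0 0.0 0.0
      vertex 27.0 0.0 10.0
    endloop
  endfacet
  facet normal 0.0000 -1.0000 0.0000
    outer loop
      vertex 0.0 0.0 0.0
      vertex 27.0 0.0 10.0
      vertex 0.0 0.0 10.0
    endloop
  endfacet
  facet normal 0.0000 0.4657 0.8849
    outer loop
      vertex 0.0 0.0 10.0
      vertex 27.0 0.0 10.0
      vertex 27.0 19.0 0.0
    endloop
  endfacet
  facet normal 0.0000 0.4657 0.8849
    outer loop
      vertex 0.0 0.0 10.0
      vertex 27.0 19.0 0.0
      vertex 0.0 19.0 0.0
    endloop
  endfacet
  facet normal -1.0000 0.0000 0.0000
    outer loop
      vertex 0.0 0.0 10.0
      vertex 0.0 19.0 0.0
      vertex 0.0 0.0 0.0
    endloop
  endfacet
  facet normal 1.0000 0.0000 0.0000
    outer loop
      vertex 27.0 0.0 0.0
      vertex 27.0 19.0 0.0
      vertex 27.0 0.0 10.0
    endloop
  endfacet
endsolid part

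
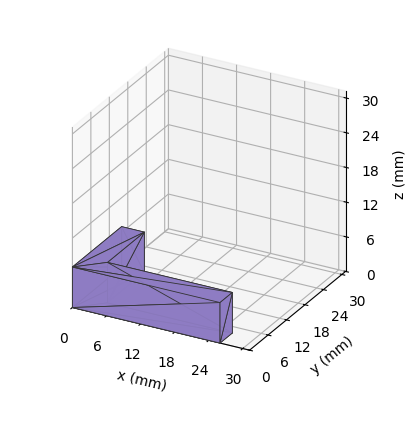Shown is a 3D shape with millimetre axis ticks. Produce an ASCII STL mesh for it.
Reading the render: the shape is an L-shaped prism: outer 26 × 16 mm, arm thicknesses ≈ 4 mm (horizontal) and 4 mm (vertical), extruded 7 mm in z (dimensions read to the nearest mm from the axis ticks). For the STL, each face is triangulated and given an outward normal.

solid part
  facet normal 0.0000 0.0000 -1.0000
    outer loop
      vertex 26.00 4.00 0.00
      vertex 26.00 0.00 0.00
      vertex 0.00 0.00 0.00
    endloop
  endfacet
  facet normal 0.0000 0.0000 -1.0000
    outer loop
      vertex 4.00 4.00 0.00
      vertex 26.00 4.00 0.00
      vertex 0.00 0.00 0.00
    endloop
  endfacet
  facet normal 0.0000 0.0000 -1.0000
    outer loop
      vertex 4.00 16.00 0.00
      vertex 4.00 4.00 0.00
      vertex 0.00 0.00 0.00
    endloop
  endfacet
  facet normal 0.0000 0.0000 -1.0000
    outer loop
      vertex 0.00 16.00 0.00
      vertex 4.00 16.00 0.00
      vertex 0.00 0.00 0.00
    endloop
  endfacet
  facet normal 0.0000 0.0000 1.0000
    outer loop
      vertex 0.00 0.00 7.00
      vertex 26.00 0.00 7.00
      vertex 26.00 4.00 7.00
    endloop
  endfacet
  facet normal 0.0000 0.0000 1.0000
    outer loop
      vertex 0.00 0.00 7.00
      vertex 26.00 4.00 7.00
      vertex 4.00 4.00 7.00
    endloop
  endfacet
  facet normal 0.0000 0.0000 1.0000
    outer loop
      vertex 0.00 0.00 7.00
      vertex 4.00 4.00 7.00
      vertex 4.00 16.00 7.00
    endloop
  endfacet
  facet normal 0.0000 0.0000 1.0000
    outer loop
      vertex 0.00 0.00 7.00
      vertex 4.00 16.00 7.00
      vertex 0.00 16.00 7.00
    endloop
  endfacet
  facet normal 0.0000 -1.0000 0.0000
    outer loop
      vertex 0.00 0.00 0.00
      vertex 26.00 0.00 0.00
      vertex 26.00 0.00 7.00
    endloop
  endfacet
  facet normal 0.0000 -1.0000 0.0000
    outer loop
      vertex 0.00 0.00 0.00
      vertex 26.00 0.00 7.00
      vertex 0.00 0.00 7.00
    endloop
  endfacet
  facet normal 1.0000 0.0000 0.0000
    outer loop
      vertex 26.00 0.00 0.00
      vertex 26.00 4.00 0.00
      vertex 26.00 4.00 7.00
    endloop
  endfacet
  facet normal 1.0000 0.0000 0.0000
    outer loop
      vertex 26.00 0.00 0.00
      vertex 26.00 4.00 7.00
      vertex 26.00 0.00 7.00
    endloop
  endfacet
  facet normal 0.0000 1.0000 0.0000
    outer loop
      vertex 26.00 4.00 0.00
      vertex 4.00 4.00 0.00
      vertex 4.00 4.00 7.00
    endloop
  endfacet
  facet normal 0.0000 1.0000 0.0000
    outer loop
      vertex 26.00 4.00 0.00
      vertex 4.00 4.00 7.00
      vertex 26.00 4.00 7.00
    endloop
  endfacet
  facet normal 1.0000 0.0000 0.0000
    outer loop
      vertex 4.00 4.00 0.00
      vertex 4.00 16.00 0.00
      vertex 4.00 16.00 7.00
    endloop
  endfacet
  facet normal 1.0000 0.0000 0.0000
    outer loop
      vertex 4.00 4.00 0.00
      vertex 4.00 16.00 7.00
      vertex 4.00 4.00 7.00
    endloop
  endfacet
  facet normal 0.0000 1.0000 0.0000
    outer loop
      vertex 4.00 16.00 0.00
      vertex 0.00 16.00 0.00
      vertex 0.00 16.00 7.00
    endloop
  endfacet
  facet normal 0.0000 1.0000 0.0000
    outer loop
      vertex 4.00 16.00 0.00
      vertex 0.00 16.00 7.00
      vertex 4.00 16.00 7.00
    endloop
  endfacet
  facet normal -1.0000 0.0000 0.0000
    outer loop
      vertex 0.00 16.00 0.00
      vertex 0.00 0.00 0.00
      vertex 0.00 0.00 7.00
    endloop
  endfacet
  facet normal -1.0000 0.0000 0.0000
    outer loop
      vertex 0.00 16.00 0.00
      vertex 0.00 0.00 7.00
      vertex 0.00 16.00 7.00
    endloop
  endfacet
endsolid part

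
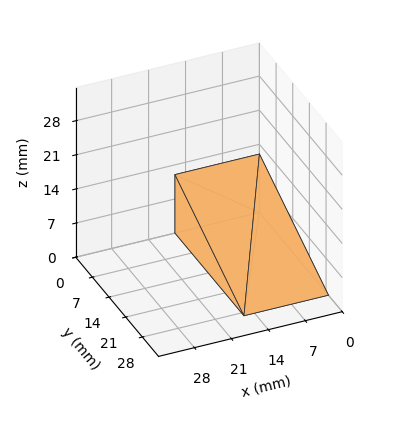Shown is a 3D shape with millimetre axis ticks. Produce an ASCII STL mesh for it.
Reading the render: the shape is a wedge (ramp): 16 × 29 mm base, rising to 12 mm along the y=0 edge and sloping linearly to z=0 at y=29 (dimensions read to the nearest mm from the axis ticks). For the STL, each face is triangulated and given an outward normal.

solid part
  facet normal 0.0000 0.0000 -1.0000
    outer loop
      vertex 16.0 29.0 0.0
      vertex 16.0 0.0 0.0
      vertex 0.0 0.0 0.0
    endloop
  endfacet
  facet normal 0.0000 0.0000 -1.0000
    outer loop
      vertex 0.0 29.0 0.0
      vertex 16.0 29.0 0.0
      vertex 0.0 0.0 0.0
    endloop
  endfacet
  facet normal 0.0000 -1.0000 0.0000
    outer loop
      vertex 0.0 0.0 0.0
      vertex 16.0 0.0 0.0
      vertex 16.0 0.0 12.0
    endloop
  endfacet
  facet normal 0.0000 -1.0000 0.0000
    outer loop
      vertex 0.0 0.0 0.0
      vertex 16.0 0.0 12.0
      vertex 0.0 0.0 12.0
    endloop
  endfacet
  facet normal 0.0000 0.3824 0.9240
    outer loop
      vertex 0.0 0.0 12.0
      vertex 16.0 0.0 12.0
      vertex 16.0 29.0 0.0
    endloop
  endfacet
  facet normal 0.0000 0.3824 0.9240
    outer loop
      vertex 0.0 0.0 12.0
      vertex 16.0 29.0 0.0
      vertex 0.0 29.0 0.0
    endloop
  endfacet
  facet normal -1.0000 0.0000 0.0000
    outer loop
      vertex 0.0 0.0 12.0
      vertex 0.0 29.0 0.0
      vertex 0.0 0.0 0.0
    endloop
  endfacet
  facet normal 1.0000 0.0000 0.0000
    outer loop
      vertex 16.0 0.0 0.0
      vertex 16.0 29.0 0.0
      vertex 16.0 0.0 12.0
    endloop
  endfacet
endsolid part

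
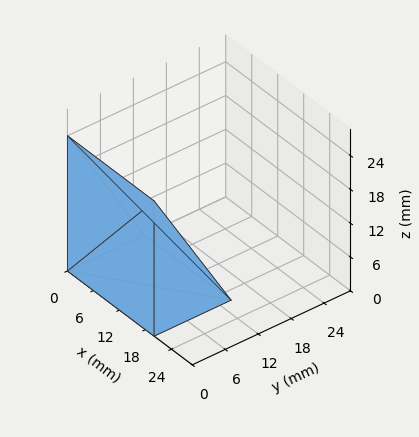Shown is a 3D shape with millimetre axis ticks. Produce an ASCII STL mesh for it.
Reading the render: the shape is a wedge (ramp): 20 × 14 mm base, rising to 24 mm along the y=0 edge and sloping linearly to z=0 at y=14 (dimensions read to the nearest mm from the axis ticks). For the STL, each face is triangulated and given an outward normal.

solid part
  facet normal 0.0000 0.0000 -1.0000
    outer loop
      vertex 20.00 14.00 0.00
      vertex 20.00 0.00 0.00
      vertex 0.00 0.00 0.00
    endloop
  endfacet
  facet normal 0.0000 0.0000 -1.0000
    outer loop
      vertex 0.00 14.00 0.00
      vertex 20.00 14.00 0.00
      vertex 0.00 0.00 0.00
    endloop
  endfacet
  facet normal 0.0000 -1.0000 0.0000
    outer loop
      vertex 0.00 0.00 0.00
      vertex 20.00 0.00 0.00
      vertex 20.00 0.00 24.00
    endloop
  endfacet
  facet normal 0.0000 -1.0000 0.0000
    outer loop
      vertex 0.00 0.00 0.00
      vertex 20.00 0.00 24.00
      vertex 0.00 0.00 24.00
    endloop
  endfacet
  facet normal 0.0000 0.8638 0.5039
    outer loop
      vertex 0.00 0.00 24.00
      vertex 20.00 0.00 24.00
      vertex 20.00 14.00 0.00
    endloop
  endfacet
  facet normal 0.0000 0.8638 0.5039
    outer loop
      vertex 0.00 0.00 24.00
      vertex 20.00 14.00 0.00
      vertex 0.00 14.00 0.00
    endloop
  endfacet
  facet normal -1.0000 0.0000 0.0000
    outer loop
      vertex 0.00 0.00 24.00
      vertex 0.00 14.00 0.00
      vertex 0.00 0.00 0.00
    endloop
  endfacet
  facet normal 1.0000 0.0000 0.0000
    outer loop
      vertex 20.00 0.00 0.00
      vertex 20.00 14.00 0.00
      vertex 20.00 0.00 24.00
    endloop
  endfacet
endsolid part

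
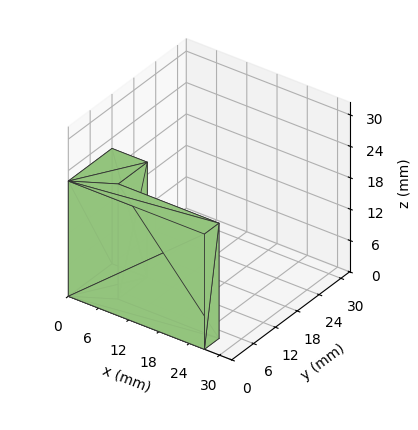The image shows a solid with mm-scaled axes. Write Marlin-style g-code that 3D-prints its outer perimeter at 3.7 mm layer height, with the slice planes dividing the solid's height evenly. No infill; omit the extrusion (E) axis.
Reading the render: the shape is an L-shaped prism: outer 27 × 12 mm, arm thicknesses ≈ 4 mm (horizontal) and 7 mm (vertical), extruded 22 mm in z (dimensions read to the nearest mm from the axis ticks). For the g-code, the solid's height is divided into equal slices at the stated Δz and each level perimeter traced with G1 moves after a G0 lift.

; perimeter-only toolpath
G21 ; units = mm
G90 ; absolute positioning
G28 ; home
; layer 1
G0 Z3.7
G0 X0.0 Y0.0
G1 X27.0 Y0.0
G1 X27.0 Y4.0
G1 X7.0 Y4.0
G1 X7.0 Y12.0
G1 X0.0 Y12.0
G1 X0.0 Y0.0
; layer 2
G0 Z7.3
G0 X0.0 Y0.0
G1 X27.0 Y0.0
G1 X27.0 Y4.0
G1 X7.0 Y4.0
G1 X7.0 Y12.0
G1 X0.0 Y12.0
G1 X0.0 Y0.0
; layer 3
G0 Z11.0
G0 X0.0 Y0.0
G1 X27.0 Y0.0
G1 X27.0 Y4.0
G1 X7.0 Y4.0
G1 X7.0 Y12.0
G1 X0.0 Y12.0
G1 X0.0 Y0.0
; layer 4
G0 Z14.7
G0 X0.0 Y0.0
G1 X27.0 Y0.0
G1 X27.0 Y4.0
G1 X7.0 Y4.0
G1 X7.0 Y12.0
G1 X0.0 Y12.0
G1 X0.0 Y0.0
; layer 5
G0 Z18.3
G0 X0.0 Y0.0
G1 X27.0 Y0.0
G1 X27.0 Y4.0
G1 X7.0 Y4.0
G1 X7.0 Y12.0
G1 X0.0 Y12.0
G1 X0.0 Y0.0
; layer 6
G0 Z22.0
G0 X0.0 Y0.0
G1 X27.0 Y0.0
G1 X27.0 Y4.0
G1 X7.0 Y4.0
G1 X7.0 Y12.0
G1 X0.0 Y12.0
G1 X0.0 Y0.0
M2 ; end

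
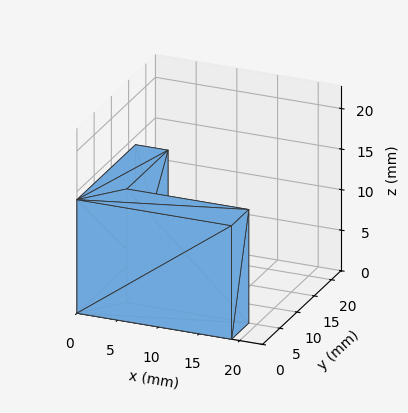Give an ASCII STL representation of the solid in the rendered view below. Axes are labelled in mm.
Reading the render: the shape is an L-shaped prism: outer 19 × 17 mm, arm thicknesses ≈ 5 mm (horizontal) and 4 mm (vertical), extruded 14 mm in z (dimensions read to the nearest mm from the axis ticks). For the STL, each face is triangulated and given an outward normal.

solid part
  facet normal 0.0000 0.0000 -1.0000
    outer loop
      vertex 19.00 5.00 0.00
      vertex 19.00 0.00 0.00
      vertex 0.00 0.00 0.00
    endloop
  endfacet
  facet normal 0.0000 0.0000 -1.0000
    outer loop
      vertex 4.00 5.00 0.00
      vertex 19.00 5.00 0.00
      vertex 0.00 0.00 0.00
    endloop
  endfacet
  facet normal 0.0000 0.0000 -1.0000
    outer loop
      vertex 4.00 17.00 0.00
      vertex 4.00 5.00 0.00
      vertex 0.00 0.00 0.00
    endloop
  endfacet
  facet normal 0.0000 0.0000 -1.0000
    outer loop
      vertex 0.00 17.00 0.00
      vertex 4.00 17.00 0.00
      vertex 0.00 0.00 0.00
    endloop
  endfacet
  facet normal 0.0000 0.0000 1.0000
    outer loop
      vertex 0.00 0.00 14.00
      vertex 19.00 0.00 14.00
      vertex 19.00 5.00 14.00
    endloop
  endfacet
  facet normal 0.0000 0.0000 1.0000
    outer loop
      vertex 0.00 0.00 14.00
      vertex 19.00 5.00 14.00
      vertex 4.00 5.00 14.00
    endloop
  endfacet
  facet normal 0.0000 0.0000 1.0000
    outer loop
      vertex 0.00 0.00 14.00
      vertex 4.00 5.00 14.00
      vertex 4.00 17.00 14.00
    endloop
  endfacet
  facet normal 0.0000 0.0000 1.0000
    outer loop
      vertex 0.00 0.00 14.00
      vertex 4.00 17.00 14.00
      vertex 0.00 17.00 14.00
    endloop
  endfacet
  facet normal 0.0000 -1.0000 0.0000
    outer loop
      vertex 0.00 0.00 0.00
      vertex 19.00 0.00 0.00
      vertex 19.00 0.00 14.00
    endloop
  endfacet
  facet normal 0.0000 -1.0000 0.0000
    outer loop
      vertex 0.00 0.00 0.00
      vertex 19.00 0.00 14.00
      vertex 0.00 0.00 14.00
    endloop
  endfacet
  facet normal 1.0000 0.0000 0.0000
    outer loop
      vertex 19.00 0.00 0.00
      vertex 19.00 5.00 0.00
      vertex 19.00 5.00 14.00
    endloop
  endfacet
  facet normal 1.0000 0.0000 0.0000
    outer loop
      vertex 19.00 0.00 0.00
      vertex 19.00 5.00 14.00
      vertex 19.00 0.00 14.00
    endloop
  endfacet
  facet normal 0.0000 1.0000 0.0000
    outer loop
      vertex 19.00 5.00 0.00
      vertex 4.00 5.00 0.00
      vertex 4.00 5.00 14.00
    endloop
  endfacet
  facet normal 0.0000 1.0000 0.0000
    outer loop
      vertex 19.00 5.00 0.00
      vertex 4.00 5.00 14.00
      vertex 19.00 5.00 14.00
    endloop
  endfacet
  facet normal 1.0000 0.0000 0.0000
    outer loop
      vertex 4.00 5.00 0.00
      vertex 4.00 17.00 0.00
      vertex 4.00 17.00 14.00
    endloop
  endfacet
  facet normal 1.0000 0.0000 0.0000
    outer loop
      vertex 4.00 5.00 0.00
      vertex 4.00 17.00 14.00
      vertex 4.00 5.00 14.00
    endloop
  endfacet
  facet normal 0.0000 1.0000 0.0000
    outer loop
      vertex 4.00 17.00 0.00
      vertex 0.00 17.00 0.00
      vertex 0.00 17.00 14.00
    endloop
  endfacet
  facet normal 0.0000 1.0000 0.0000
    outer loop
      vertex 4.00 17.00 0.00
      vertex 0.00 17.00 14.00
      vertex 4.00 17.00 14.00
    endloop
  endfacet
  facet normal -1.0000 0.0000 0.0000
    outer loop
      vertex 0.00 17.00 0.00
      vertex 0.00 0.00 0.00
      vertex 0.00 0.00 14.00
    endloop
  endfacet
  facet normal -1.0000 0.0000 0.0000
    outer loop
      vertex 0.00 17.00 0.00
      vertex 0.00 0.00 14.00
      vertex 0.00 17.00 14.00
    endloop
  endfacet
endsolid part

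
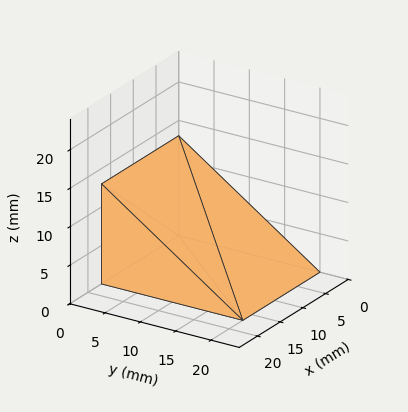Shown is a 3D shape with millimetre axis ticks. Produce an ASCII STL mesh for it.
Reading the render: the shape is a wedge (ramp): 17 × 20 mm base, rising to 13 mm along the y=0 edge and sloping linearly to z=0 at y=20 (dimensions read to the nearest mm from the axis ticks). For the STL, each face is triangulated and given an outward normal.

solid part
  facet normal 0.0000 0.0000 -1.0000
    outer loop
      vertex 17.0 20.0 0.0
      vertex 17.0 0.0 0.0
      vertex 0.0 0.0 0.0
    endloop
  endfacet
  facet normal 0.0000 0.0000 -1.0000
    outer loop
      vertex 0.0 20.0 0.0
      vertex 17.0 20.0 0.0
      vertex 0.0 0.0 0.0
    endloop
  endfacet
  facet normal 0.0000 -1.0000 0.0000
    outer loop
      vertex 0.0 0.0 0.0
      vertex 17.0 0.0 0.0
      vertex 17.0 0.0 13.0
    endloop
  endfacet
  facet normal 0.0000 -1.0000 0.0000
    outer loop
      vertex 0.0 0.0 0.0
      vertex 17.0 0.0 13.0
      vertex 0.0 0.0 13.0
    endloop
  endfacet
  facet normal 0.0000 0.5450 0.8384
    outer loop
      vertex 0.0 0.0 13.0
      vertex 17.0 0.0 13.0
      vertex 17.0 20.0 0.0
    endloop
  endfacet
  facet normal 0.0000 0.5450 0.8384
    outer loop
      vertex 0.0 0.0 13.0
      vertex 17.0 20.0 0.0
      vertex 0.0 20.0 0.0
    endloop
  endfacet
  facet normal -1.0000 0.0000 0.0000
    outer loop
      vertex 0.0 0.0 13.0
      vertex 0.0 20.0 0.0
      vertex 0.0 0.0 0.0
    endloop
  endfacet
  facet normal 1.0000 0.0000 0.0000
    outer loop
      vertex 17.0 0.0 0.0
      vertex 17.0 20.0 0.0
      vertex 17.0 0.0 13.0
    endloop
  endfacet
endsolid part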